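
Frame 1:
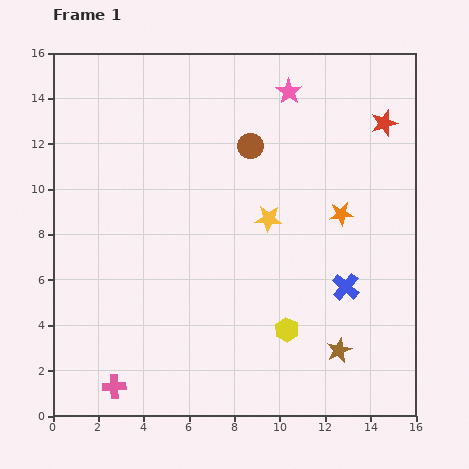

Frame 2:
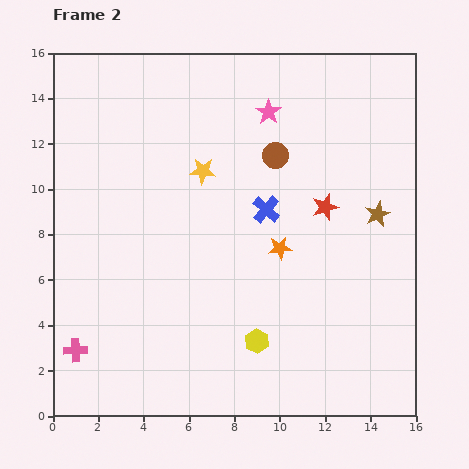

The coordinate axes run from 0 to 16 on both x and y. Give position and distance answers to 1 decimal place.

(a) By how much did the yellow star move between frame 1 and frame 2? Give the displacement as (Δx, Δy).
(-2.9, 2.1)

The yellow star was at (9.5, 8.7) in frame 1 and (6.6, 10.8) in frame 2.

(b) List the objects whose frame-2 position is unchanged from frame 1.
none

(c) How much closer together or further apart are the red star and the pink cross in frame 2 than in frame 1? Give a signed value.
-3.9

Distance in frame 1: 16.6. Distance in frame 2: 12.7.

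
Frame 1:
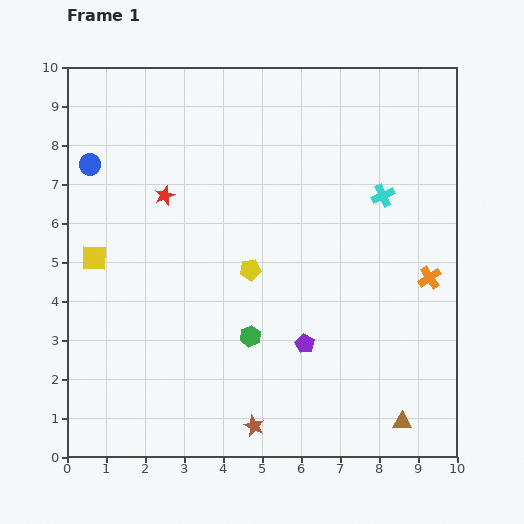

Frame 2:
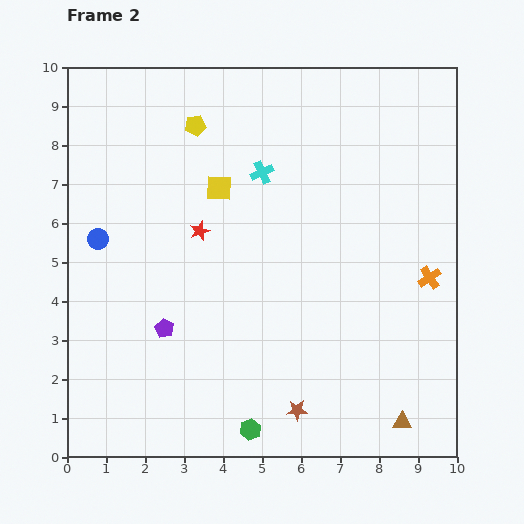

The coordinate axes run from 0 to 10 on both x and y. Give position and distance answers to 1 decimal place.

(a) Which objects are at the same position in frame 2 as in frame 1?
the orange cross, the brown triangle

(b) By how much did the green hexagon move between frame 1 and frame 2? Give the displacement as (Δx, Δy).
(0.0, -2.4)

The green hexagon was at (4.7, 3.1) in frame 1 and (4.7, 0.7) in frame 2.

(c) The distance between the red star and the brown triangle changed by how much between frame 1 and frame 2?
-1.3

Distance in frame 1: 8.4. Distance in frame 2: 7.1.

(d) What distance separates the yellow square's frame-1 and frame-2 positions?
3.7

The yellow square moved from (0.7, 5.1) to (3.9, 6.9), a distance of √(3.2² + 1.8²) ≈ 3.7.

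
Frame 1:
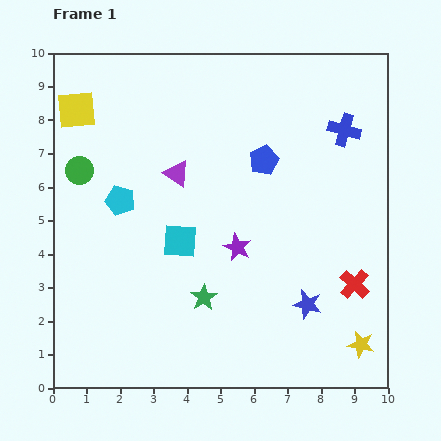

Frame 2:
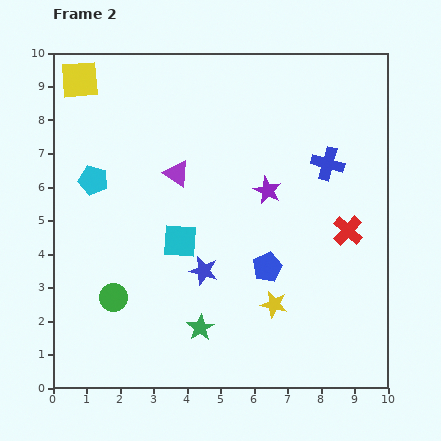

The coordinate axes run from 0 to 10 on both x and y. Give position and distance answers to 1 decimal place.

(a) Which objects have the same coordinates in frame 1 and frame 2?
the purple triangle, the cyan square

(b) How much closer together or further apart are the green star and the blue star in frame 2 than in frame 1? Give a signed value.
-1.4

Distance in frame 1: 3.1. Distance in frame 2: 1.7.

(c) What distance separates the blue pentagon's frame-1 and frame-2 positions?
3.2

The blue pentagon moved from (6.3, 6.8) to (6.4, 3.6), a distance of √(0.1² + 3.2²) ≈ 3.2.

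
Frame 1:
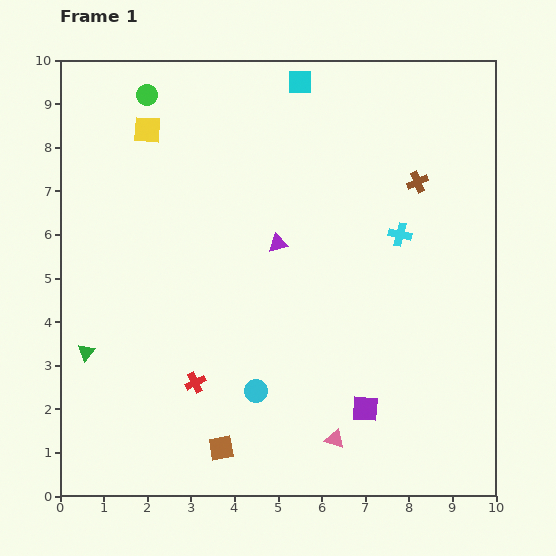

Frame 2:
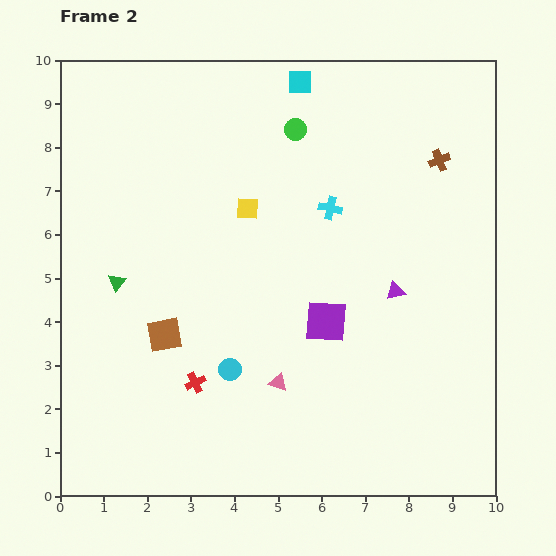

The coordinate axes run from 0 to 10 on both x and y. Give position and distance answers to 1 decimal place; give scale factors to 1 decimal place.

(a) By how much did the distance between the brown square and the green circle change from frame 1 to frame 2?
-2.7

Distance in frame 1: 8.3. Distance in frame 2: 5.6.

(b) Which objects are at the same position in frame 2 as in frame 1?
the red cross, the cyan square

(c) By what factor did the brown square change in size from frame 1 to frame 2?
1.4×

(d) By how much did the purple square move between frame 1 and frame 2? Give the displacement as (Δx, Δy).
(-0.9, 2.0)

The purple square was at (7.0, 2.0) in frame 1 and (6.1, 4.0) in frame 2.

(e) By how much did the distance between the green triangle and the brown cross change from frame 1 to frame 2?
-0.6

Distance in frame 1: 8.5. Distance in frame 2: 7.9.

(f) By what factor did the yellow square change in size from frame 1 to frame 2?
0.8×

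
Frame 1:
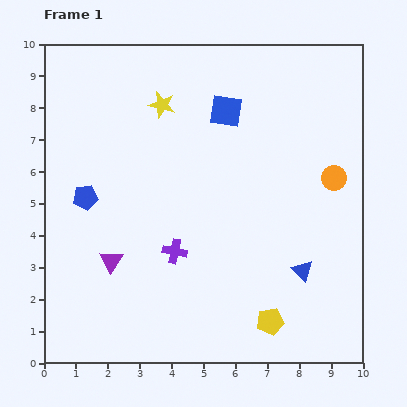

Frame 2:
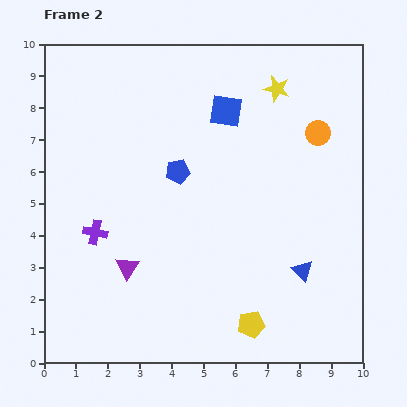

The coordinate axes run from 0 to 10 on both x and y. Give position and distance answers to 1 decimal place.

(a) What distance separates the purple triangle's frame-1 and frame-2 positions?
0.5

The purple triangle moved from (2.1, 3.2) to (2.6, 3.0), a distance of √(0.5² + 0.2²) ≈ 0.5.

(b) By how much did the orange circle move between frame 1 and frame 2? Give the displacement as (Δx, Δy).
(-0.5, 1.4)

The orange circle was at (9.1, 5.8) in frame 1 and (8.6, 7.2) in frame 2.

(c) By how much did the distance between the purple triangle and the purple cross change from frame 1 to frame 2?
-0.5

Distance in frame 1: 2.0. Distance in frame 2: 1.5.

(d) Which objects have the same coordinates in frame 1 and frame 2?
the blue square, the blue triangle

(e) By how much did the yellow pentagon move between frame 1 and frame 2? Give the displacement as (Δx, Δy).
(-0.6, -0.1)

The yellow pentagon was at (7.1, 1.3) in frame 1 and (6.5, 1.2) in frame 2.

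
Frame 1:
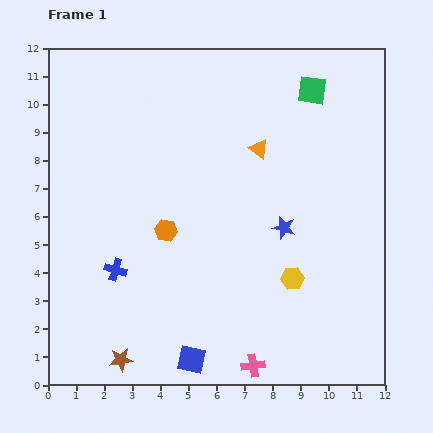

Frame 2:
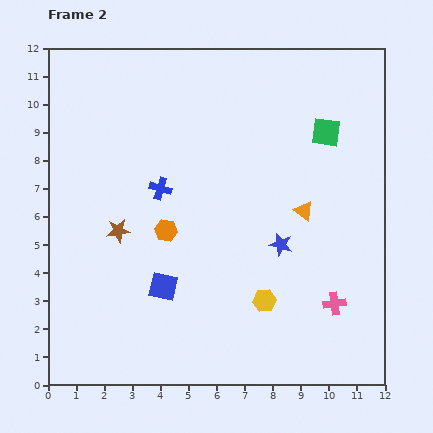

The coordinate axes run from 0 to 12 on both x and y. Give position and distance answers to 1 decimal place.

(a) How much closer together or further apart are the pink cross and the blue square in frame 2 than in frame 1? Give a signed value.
+3.9

Distance in frame 1: 2.2. Distance in frame 2: 6.1.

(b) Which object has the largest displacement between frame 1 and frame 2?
the brown star

(moved 4.6; next 3.6)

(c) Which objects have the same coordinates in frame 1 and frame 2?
the orange hexagon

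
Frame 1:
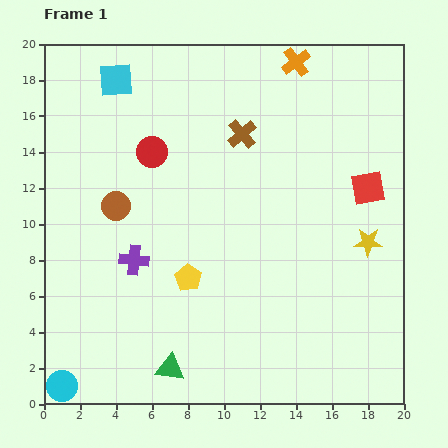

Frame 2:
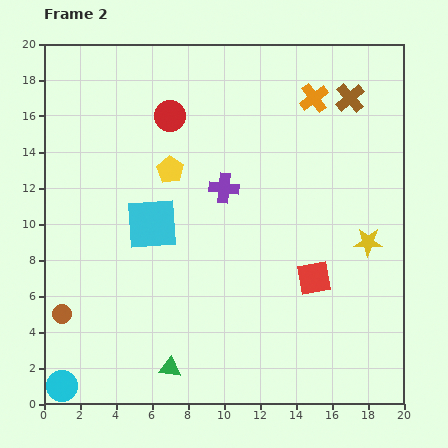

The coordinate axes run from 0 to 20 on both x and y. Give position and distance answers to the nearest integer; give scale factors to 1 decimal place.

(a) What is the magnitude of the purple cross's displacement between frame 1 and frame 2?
6

The purple cross moved from (5, 8) to (10, 12), a distance of √(5² + 4²) ≈ 6.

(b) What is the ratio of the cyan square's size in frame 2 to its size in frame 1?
1.5×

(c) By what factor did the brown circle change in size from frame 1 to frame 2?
0.6×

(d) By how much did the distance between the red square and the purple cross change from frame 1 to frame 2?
-7

Distance in frame 1: 14. Distance in frame 2: 7.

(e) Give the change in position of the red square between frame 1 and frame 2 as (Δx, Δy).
(-3, -5)

The red square was at (18, 12) in frame 1 and (15, 7) in frame 2.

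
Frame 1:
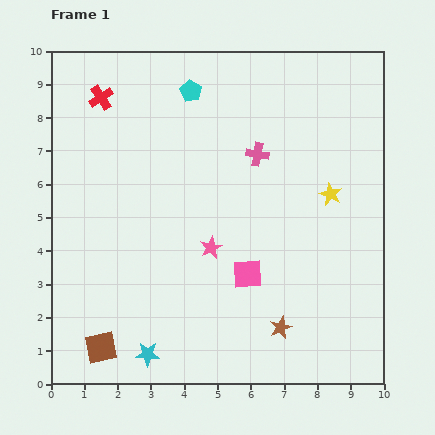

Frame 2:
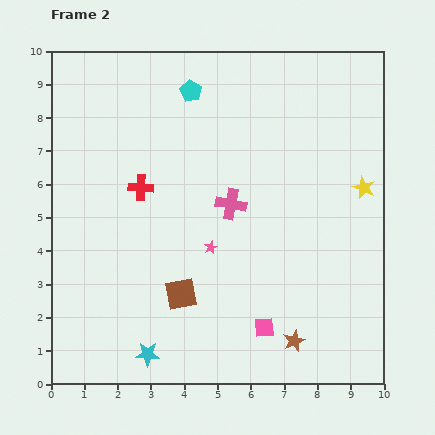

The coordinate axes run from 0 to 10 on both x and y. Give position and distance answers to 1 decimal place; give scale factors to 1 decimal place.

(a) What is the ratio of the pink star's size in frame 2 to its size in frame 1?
0.6×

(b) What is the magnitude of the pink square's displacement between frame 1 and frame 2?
1.7

The pink square moved from (5.9, 3.3) to (6.4, 1.7), a distance of √(0.5² + 1.6²) ≈ 1.7.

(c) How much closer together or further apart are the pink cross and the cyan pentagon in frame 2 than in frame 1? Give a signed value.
+0.8

Distance in frame 1: 2.8. Distance in frame 2: 3.6.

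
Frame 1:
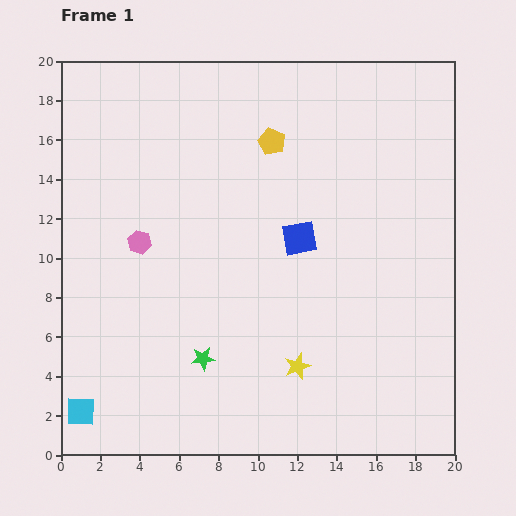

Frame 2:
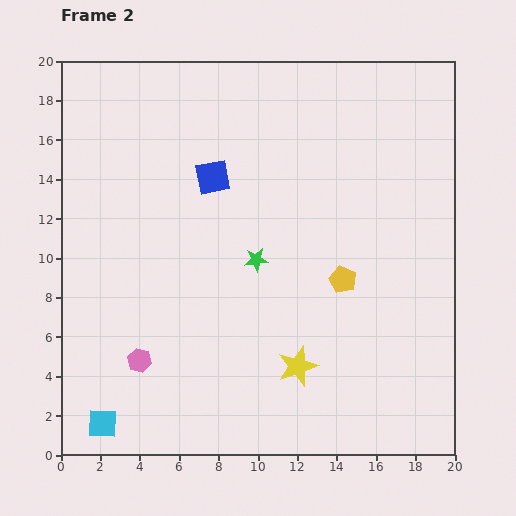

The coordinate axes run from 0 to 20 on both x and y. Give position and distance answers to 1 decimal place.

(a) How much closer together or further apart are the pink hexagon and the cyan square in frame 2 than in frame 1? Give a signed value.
-5.4

Distance in frame 1: 9.1. Distance in frame 2: 3.7.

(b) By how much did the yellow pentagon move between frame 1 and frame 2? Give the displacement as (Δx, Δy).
(3.6, -7.0)

The yellow pentagon was at (10.7, 15.9) in frame 1 and (14.3, 8.9) in frame 2.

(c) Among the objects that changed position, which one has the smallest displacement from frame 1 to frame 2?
the cyan square

(moved 1.3)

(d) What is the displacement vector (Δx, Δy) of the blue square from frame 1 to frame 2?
(-4.4, 3.1)

The blue square was at (12.1, 11.0) in frame 1 and (7.7, 14.1) in frame 2.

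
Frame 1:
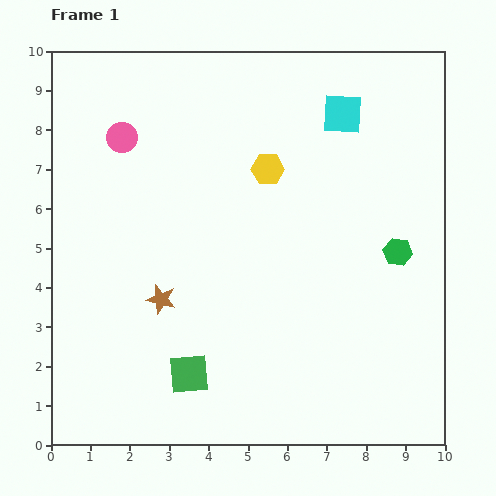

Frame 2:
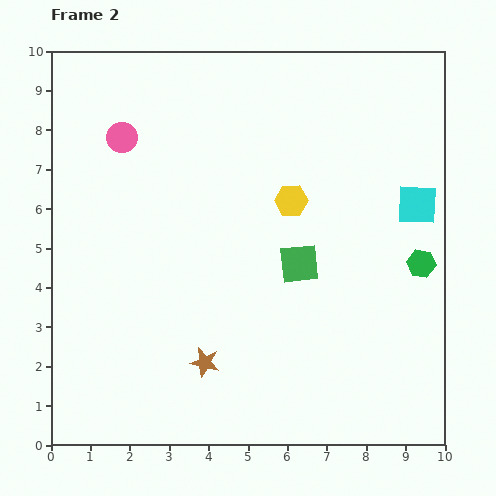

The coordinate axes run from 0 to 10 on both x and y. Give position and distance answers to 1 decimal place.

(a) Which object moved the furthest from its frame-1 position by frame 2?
the green square

(moved 4.0; next 3.0)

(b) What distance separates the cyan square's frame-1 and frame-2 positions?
3.0

The cyan square moved from (7.4, 8.4) to (9.3, 6.1), a distance of √(1.9² + 2.3²) ≈ 3.0.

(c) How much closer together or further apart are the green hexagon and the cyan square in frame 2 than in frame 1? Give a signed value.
-2.3

Distance in frame 1: 3.8. Distance in frame 2: 1.5.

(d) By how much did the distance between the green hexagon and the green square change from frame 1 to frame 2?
-3.0

Distance in frame 1: 6.1. Distance in frame 2: 3.1.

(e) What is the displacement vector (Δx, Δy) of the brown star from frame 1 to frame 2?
(1.1, -1.6)

The brown star was at (2.8, 3.7) in frame 1 and (3.9, 2.1) in frame 2.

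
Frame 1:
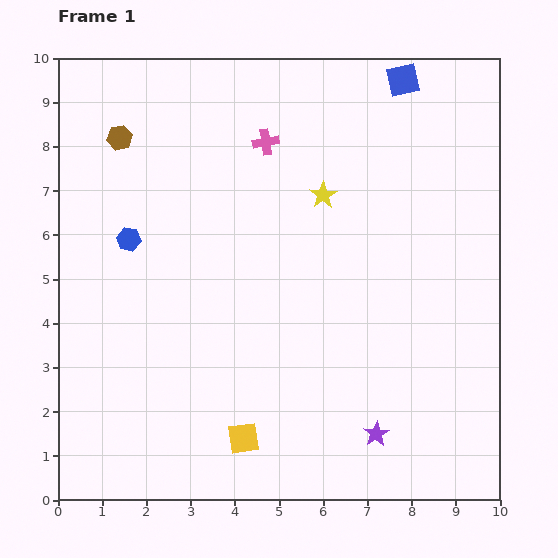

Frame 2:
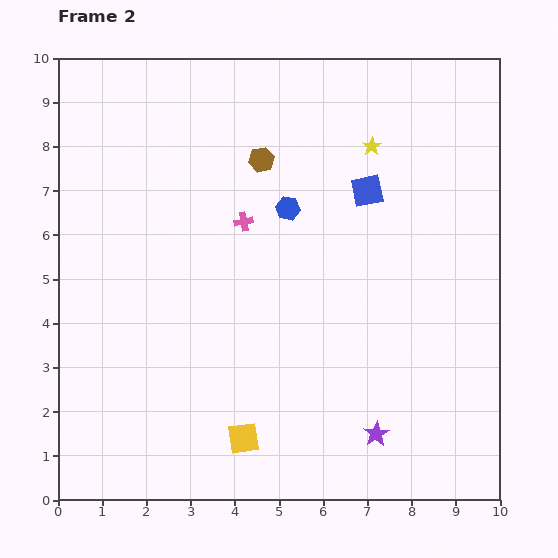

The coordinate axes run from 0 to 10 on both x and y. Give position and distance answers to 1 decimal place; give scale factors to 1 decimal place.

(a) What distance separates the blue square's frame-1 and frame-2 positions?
2.6

The blue square moved from (7.8, 9.5) to (7.0, 7.0), a distance of √(0.8² + 2.5²) ≈ 2.6.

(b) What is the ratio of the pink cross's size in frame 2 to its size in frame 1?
0.7×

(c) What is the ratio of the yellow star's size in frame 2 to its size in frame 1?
0.7×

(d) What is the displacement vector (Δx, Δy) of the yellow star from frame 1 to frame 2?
(1.1, 1.1)

The yellow star was at (6.0, 6.9) in frame 1 and (7.1, 8.0) in frame 2.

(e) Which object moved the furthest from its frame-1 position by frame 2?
the blue hexagon

(moved 3.7; next 3.2)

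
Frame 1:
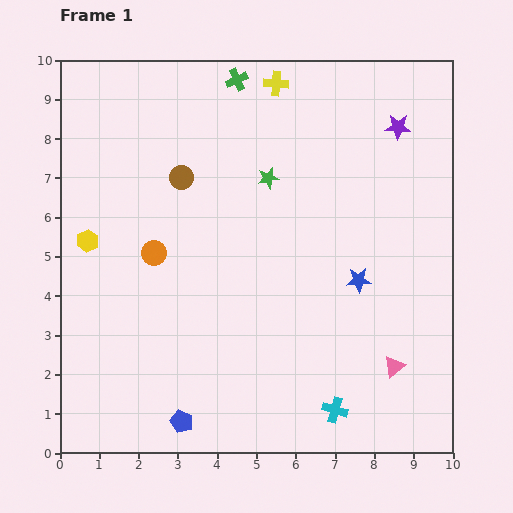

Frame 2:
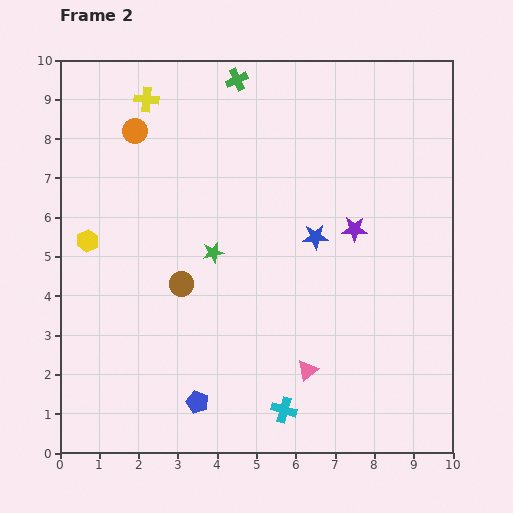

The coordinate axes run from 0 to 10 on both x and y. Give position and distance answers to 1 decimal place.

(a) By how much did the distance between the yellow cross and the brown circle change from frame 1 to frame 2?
+1.4

Distance in frame 1: 3.4. Distance in frame 2: 4.8.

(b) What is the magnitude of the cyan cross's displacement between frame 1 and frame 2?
1.3

The cyan cross moved from (7.0, 1.1) to (5.7, 1.1), a distance of √(1.3² + 0.0²) ≈ 1.3.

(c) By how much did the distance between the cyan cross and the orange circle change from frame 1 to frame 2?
+2.0

Distance in frame 1: 6.1. Distance in frame 2: 8.1.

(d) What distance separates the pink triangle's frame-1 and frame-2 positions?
2.2

The pink triangle moved from (8.5, 2.2) to (6.3, 2.1), a distance of √(2.2² + 0.1²) ≈ 2.2.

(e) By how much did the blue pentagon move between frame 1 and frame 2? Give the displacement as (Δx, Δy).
(0.4, 0.5)

The blue pentagon was at (3.1, 0.8) in frame 1 and (3.5, 1.3) in frame 2.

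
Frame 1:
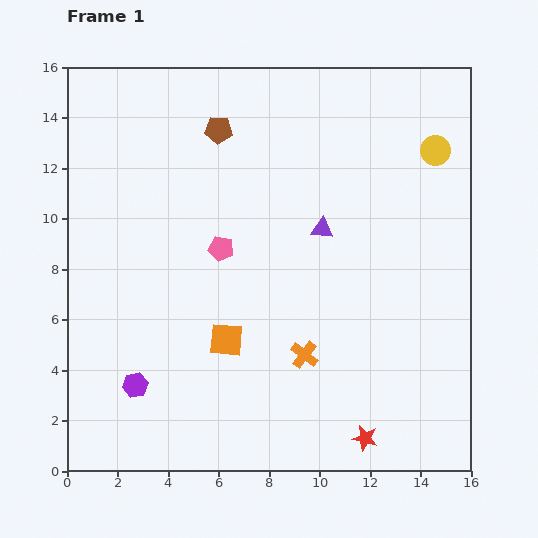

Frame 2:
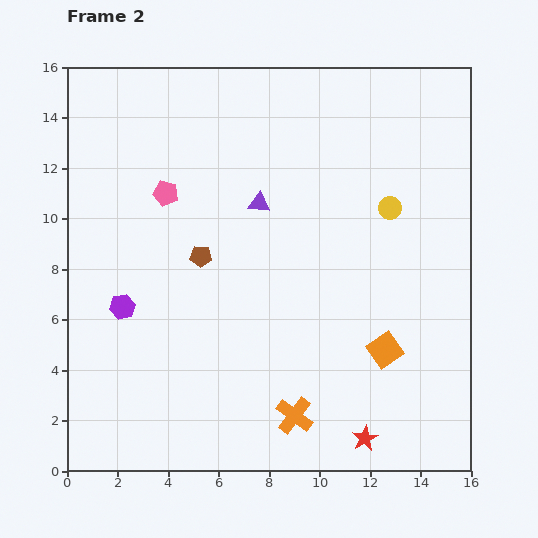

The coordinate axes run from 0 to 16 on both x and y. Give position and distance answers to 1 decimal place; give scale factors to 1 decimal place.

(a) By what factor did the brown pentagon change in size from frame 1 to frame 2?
0.8×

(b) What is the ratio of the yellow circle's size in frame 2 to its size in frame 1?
0.8×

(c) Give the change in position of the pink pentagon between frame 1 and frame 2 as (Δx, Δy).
(-2.2, 2.2)

The pink pentagon was at (6.1, 8.8) in frame 1 and (3.9, 11.0) in frame 2.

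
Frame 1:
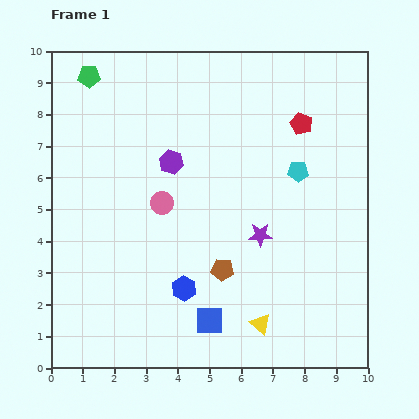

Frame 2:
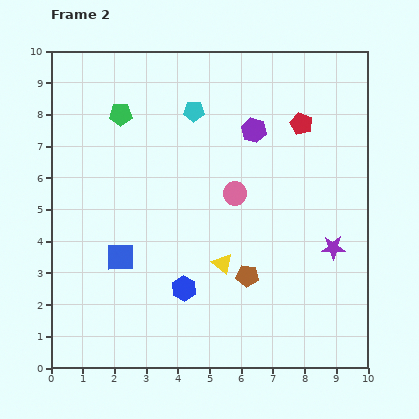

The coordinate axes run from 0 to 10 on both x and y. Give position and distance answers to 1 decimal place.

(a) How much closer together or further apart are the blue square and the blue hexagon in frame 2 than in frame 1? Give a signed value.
+0.9

Distance in frame 1: 1.3. Distance in frame 2: 2.2.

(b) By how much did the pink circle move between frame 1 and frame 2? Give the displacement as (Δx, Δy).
(2.3, 0.3)

The pink circle was at (3.5, 5.2) in frame 1 and (5.8, 5.5) in frame 2.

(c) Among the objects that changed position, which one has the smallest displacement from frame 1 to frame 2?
the brown pentagon

(moved 0.8)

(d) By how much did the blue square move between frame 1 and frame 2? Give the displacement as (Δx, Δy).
(-2.8, 2.0)

The blue square was at (5.0, 1.5) in frame 1 and (2.2, 3.5) in frame 2.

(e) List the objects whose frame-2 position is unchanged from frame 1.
the red pentagon, the blue hexagon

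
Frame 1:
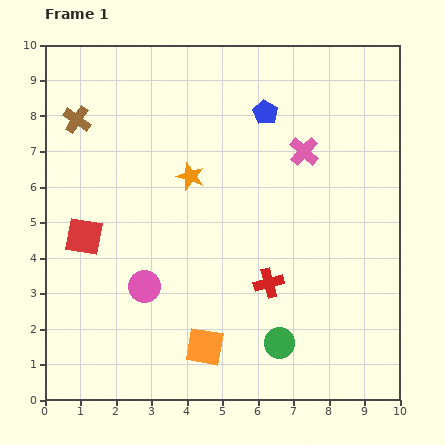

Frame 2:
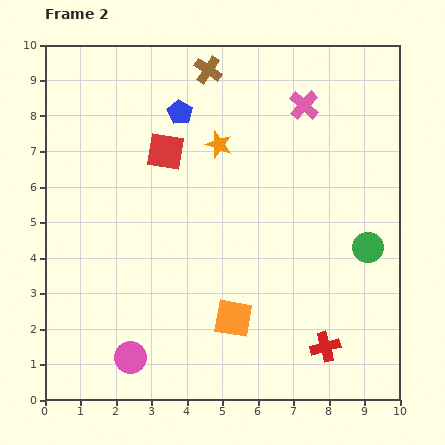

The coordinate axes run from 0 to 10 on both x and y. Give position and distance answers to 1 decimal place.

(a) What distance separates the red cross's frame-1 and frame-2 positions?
2.4

The red cross moved from (6.3, 3.3) to (7.9, 1.5), a distance of √(1.6² + 1.8²) ≈ 2.4.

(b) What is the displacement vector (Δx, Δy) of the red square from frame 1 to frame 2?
(2.3, 2.4)

The red square was at (1.1, 4.6) in frame 1 and (3.4, 7.0) in frame 2.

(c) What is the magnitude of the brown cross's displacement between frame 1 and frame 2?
4.0

The brown cross moved from (0.9, 7.9) to (4.6, 9.3), a distance of √(3.7² + 1.4²) ≈ 4.0.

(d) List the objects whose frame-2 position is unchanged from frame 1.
none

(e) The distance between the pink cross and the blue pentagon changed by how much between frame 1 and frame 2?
+1.9

Distance in frame 1: 1.6. Distance in frame 2: 3.5.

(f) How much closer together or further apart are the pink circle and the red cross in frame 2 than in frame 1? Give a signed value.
+2.0

Distance in frame 1: 3.5. Distance in frame 2: 5.5.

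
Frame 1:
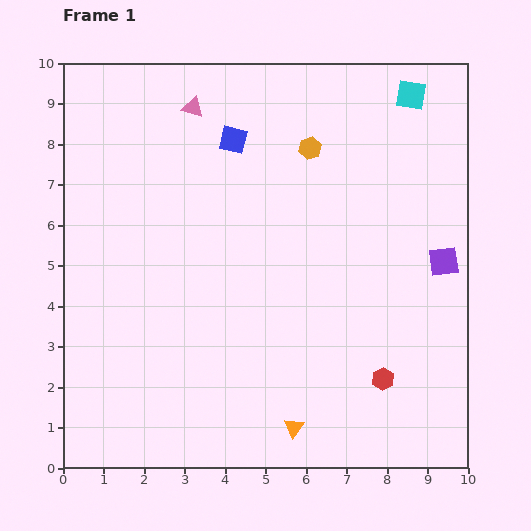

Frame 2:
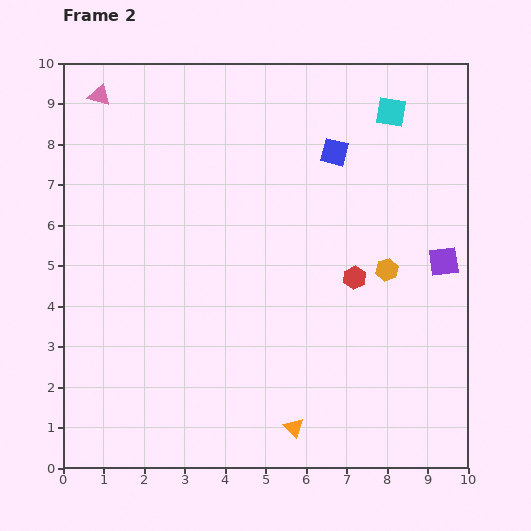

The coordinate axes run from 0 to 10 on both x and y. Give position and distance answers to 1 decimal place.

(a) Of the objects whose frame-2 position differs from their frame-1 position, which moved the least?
the cyan square

(moved 0.6)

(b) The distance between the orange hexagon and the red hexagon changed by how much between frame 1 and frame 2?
-5.2

Distance in frame 1: 6.0. Distance in frame 2: 0.8.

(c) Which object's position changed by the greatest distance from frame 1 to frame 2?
the orange hexagon

(moved 3.6; next 2.6)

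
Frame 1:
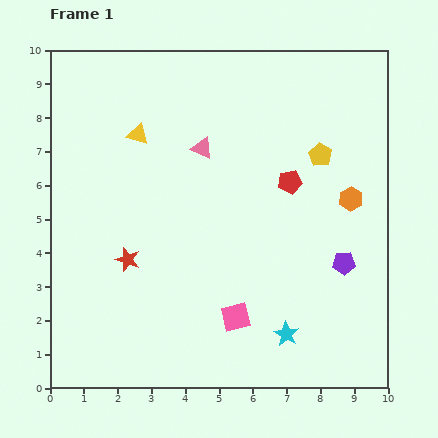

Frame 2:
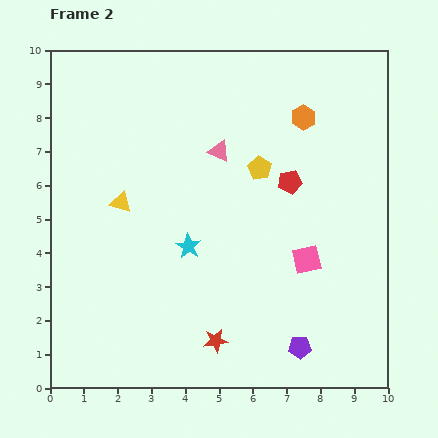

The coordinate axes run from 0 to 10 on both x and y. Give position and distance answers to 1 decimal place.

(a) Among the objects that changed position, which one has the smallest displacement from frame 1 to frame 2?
the pink triangle

(moved 0.5)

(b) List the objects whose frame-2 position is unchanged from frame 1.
the red pentagon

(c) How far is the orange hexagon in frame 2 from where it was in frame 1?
2.8

The orange hexagon moved from (8.9, 5.6) to (7.5, 8.0), a distance of √(1.4² + 2.4²) ≈ 2.8.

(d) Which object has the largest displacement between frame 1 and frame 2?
the cyan star

(moved 3.9; next 3.5)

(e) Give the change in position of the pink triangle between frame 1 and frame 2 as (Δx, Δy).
(0.5, -0.1)

The pink triangle was at (4.5, 7.1) in frame 1 and (5.0, 7.0) in frame 2.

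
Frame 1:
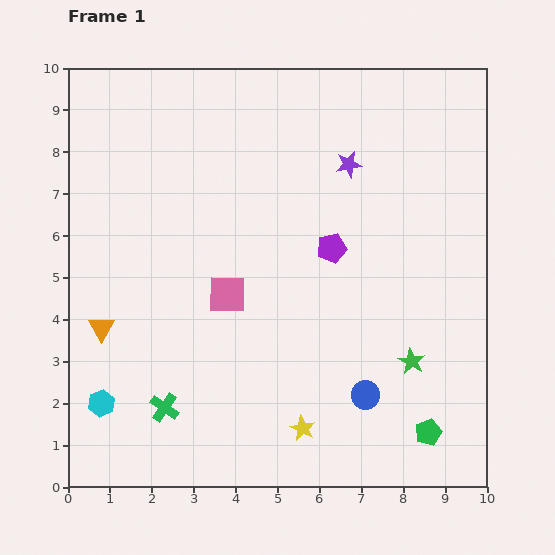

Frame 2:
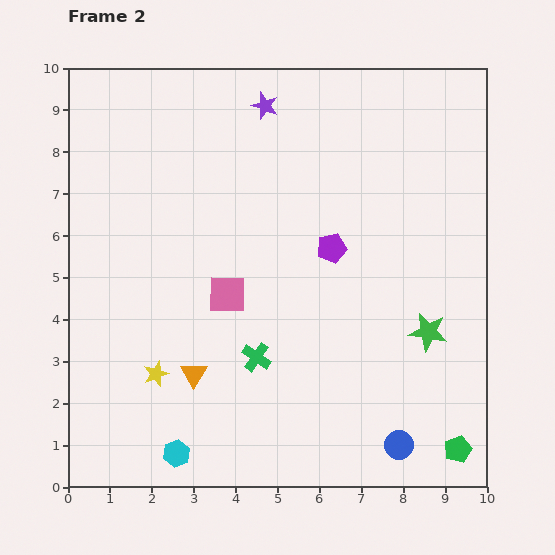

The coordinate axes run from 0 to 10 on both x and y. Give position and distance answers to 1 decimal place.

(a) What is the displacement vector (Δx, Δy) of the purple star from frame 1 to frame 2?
(-2.0, 1.4)

The purple star was at (6.7, 7.7) in frame 1 and (4.7, 9.1) in frame 2.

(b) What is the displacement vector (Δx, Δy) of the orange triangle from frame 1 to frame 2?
(2.2, -1.1)

The orange triangle was at (0.8, 3.8) in frame 1 and (3.0, 2.7) in frame 2.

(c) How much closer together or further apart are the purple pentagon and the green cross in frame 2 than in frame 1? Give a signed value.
-2.3

Distance in frame 1: 5.5. Distance in frame 2: 3.2.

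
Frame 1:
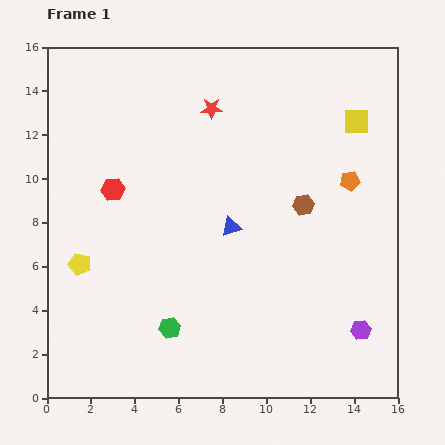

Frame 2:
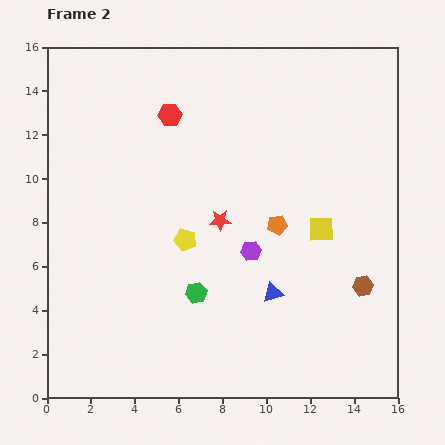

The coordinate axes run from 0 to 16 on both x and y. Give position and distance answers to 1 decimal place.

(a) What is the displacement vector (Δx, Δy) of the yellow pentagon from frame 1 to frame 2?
(4.8, 1.1)

The yellow pentagon was at (1.5, 6.1) in frame 1 and (6.3, 7.2) in frame 2.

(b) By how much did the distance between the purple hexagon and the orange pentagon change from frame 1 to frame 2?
-5.1

Distance in frame 1: 6.8. Distance in frame 2: 1.7.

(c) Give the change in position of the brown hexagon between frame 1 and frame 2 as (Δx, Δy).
(2.7, -3.7)

The brown hexagon was at (11.7, 8.8) in frame 1 and (14.4, 5.1) in frame 2.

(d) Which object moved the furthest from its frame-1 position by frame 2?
the purple hexagon

(moved 6.2; next 5.2)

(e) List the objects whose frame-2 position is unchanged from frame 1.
none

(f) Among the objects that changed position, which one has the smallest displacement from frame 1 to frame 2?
the green hexagon

(moved 2.0)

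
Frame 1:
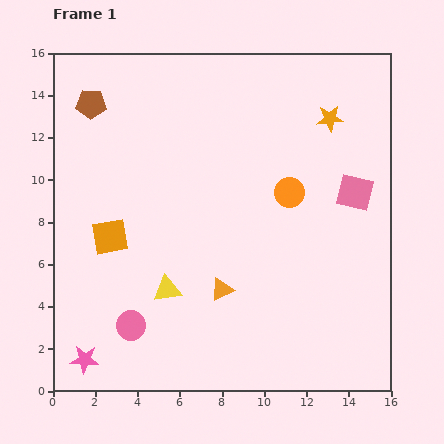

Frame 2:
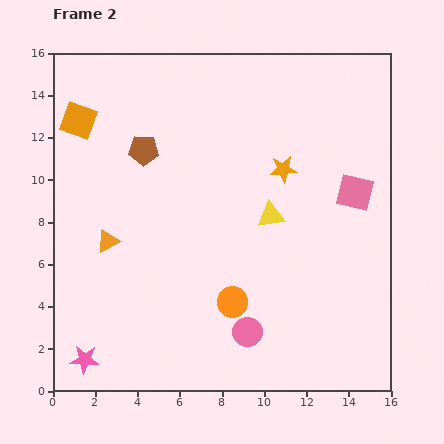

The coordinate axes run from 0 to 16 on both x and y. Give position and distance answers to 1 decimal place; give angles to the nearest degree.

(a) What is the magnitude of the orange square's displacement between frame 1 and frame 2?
5.7

The orange square moved from (2.7, 7.3) to (1.2, 12.8), a distance of √(1.5² + 5.5²) ≈ 5.7.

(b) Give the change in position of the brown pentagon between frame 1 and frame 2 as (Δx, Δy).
(2.5, -2.2)

The brown pentagon was at (1.8, 13.6) in frame 1 and (4.3, 11.4) in frame 2.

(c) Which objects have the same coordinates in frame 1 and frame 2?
the pink star, the pink square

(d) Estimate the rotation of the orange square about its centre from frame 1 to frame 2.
29° clockwise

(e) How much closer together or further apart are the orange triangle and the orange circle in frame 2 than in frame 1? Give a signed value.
+1.0

Distance in frame 1: 5.6. Distance in frame 2: 6.6.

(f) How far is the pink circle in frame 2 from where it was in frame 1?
5.5

The pink circle moved from (3.7, 3.1) to (9.2, 2.8), a distance of √(5.5² + 0.3²) ≈ 5.5.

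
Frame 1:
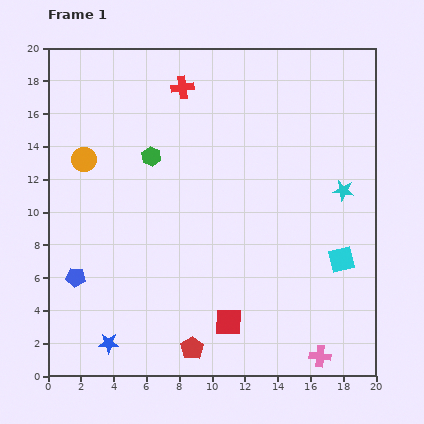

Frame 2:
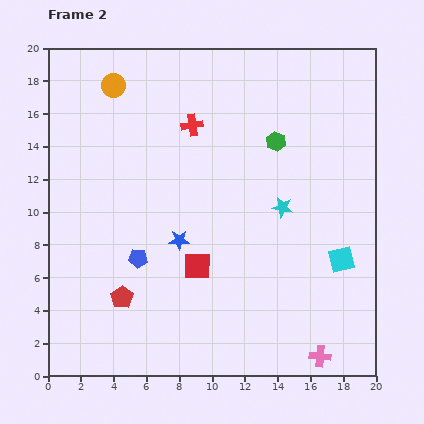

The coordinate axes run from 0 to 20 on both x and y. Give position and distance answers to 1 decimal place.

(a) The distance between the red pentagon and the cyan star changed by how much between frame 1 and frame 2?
-2.1

Distance in frame 1: 13.3. Distance in frame 2: 11.2.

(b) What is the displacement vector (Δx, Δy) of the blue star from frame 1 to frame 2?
(4.3, 6.3)

The blue star was at (3.7, 2.0) in frame 1 and (8.0, 8.3) in frame 2.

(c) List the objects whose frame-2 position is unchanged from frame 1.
the pink cross, the cyan square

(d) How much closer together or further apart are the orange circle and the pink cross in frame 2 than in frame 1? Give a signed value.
+2.1

Distance in frame 1: 18.7. Distance in frame 2: 20.8.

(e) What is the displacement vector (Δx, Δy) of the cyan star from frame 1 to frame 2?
(-3.7, -1.0)

The cyan star was at (18.0, 11.3) in frame 1 and (14.3, 10.3) in frame 2.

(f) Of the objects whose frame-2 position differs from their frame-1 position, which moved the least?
the red cross

(moved 2.4)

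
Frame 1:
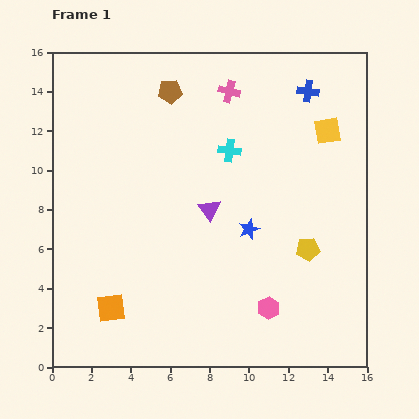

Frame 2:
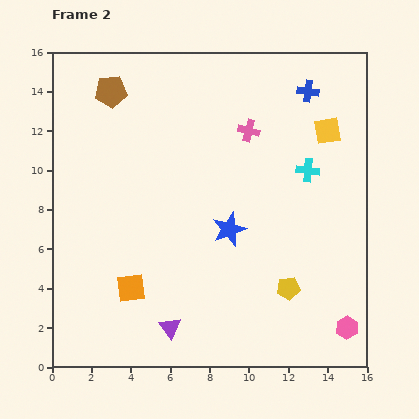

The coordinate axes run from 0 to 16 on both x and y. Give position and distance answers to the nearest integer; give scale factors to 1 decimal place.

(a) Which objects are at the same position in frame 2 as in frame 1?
the yellow square, the blue cross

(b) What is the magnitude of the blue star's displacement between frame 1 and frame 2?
1

The blue star moved from (10, 7) to (9, 7), a distance of √(1² + 0²) ≈ 1.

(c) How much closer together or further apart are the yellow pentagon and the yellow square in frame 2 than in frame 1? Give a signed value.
+2

Distance in frame 1: 6. Distance in frame 2: 8.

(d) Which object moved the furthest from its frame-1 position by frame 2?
the purple triangle

(moved 6; next 4)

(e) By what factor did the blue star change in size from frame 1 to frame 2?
1.6×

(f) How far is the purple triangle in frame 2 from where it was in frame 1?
6

The purple triangle moved from (8, 8) to (6, 2), a distance of √(2² + 6²) ≈ 6.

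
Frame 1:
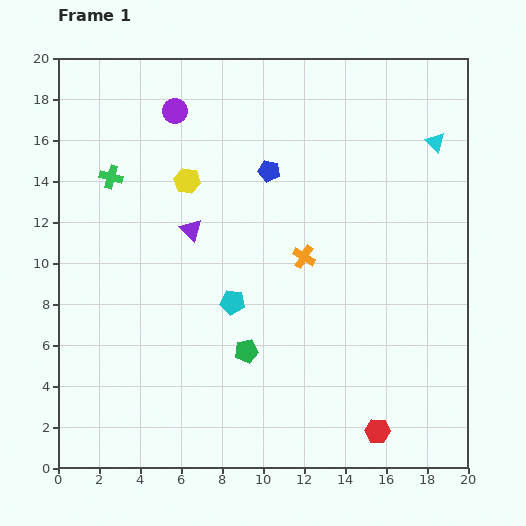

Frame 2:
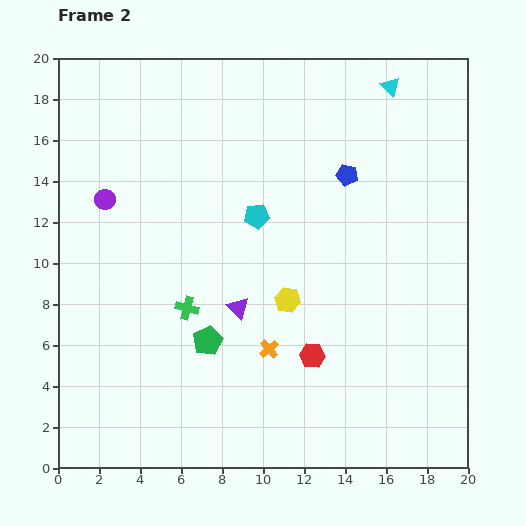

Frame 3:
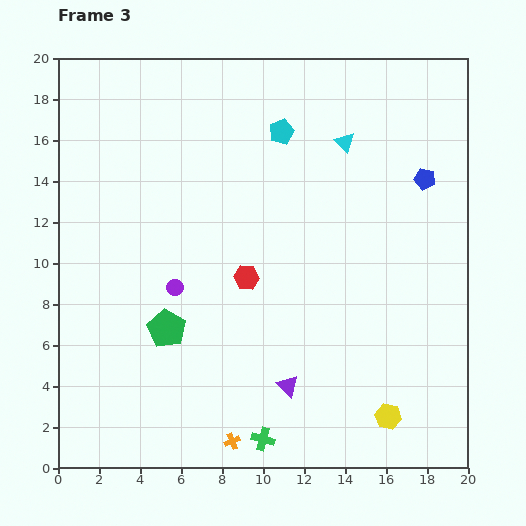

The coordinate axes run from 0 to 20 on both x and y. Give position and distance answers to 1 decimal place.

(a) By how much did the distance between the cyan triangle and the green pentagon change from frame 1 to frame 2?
+1.6

Distance in frame 1: 13.7. Distance in frame 2: 15.3.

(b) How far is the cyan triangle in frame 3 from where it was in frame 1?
4.4

The cyan triangle moved from (18.4, 15.9) to (14.0, 15.9), a distance of √(4.4² + 0.0²) ≈ 4.4.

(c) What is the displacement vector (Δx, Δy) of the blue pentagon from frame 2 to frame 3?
(3.8, -0.2)

The blue pentagon was at (14.1, 14.3) in frame 2 and (17.9, 14.1) in frame 3.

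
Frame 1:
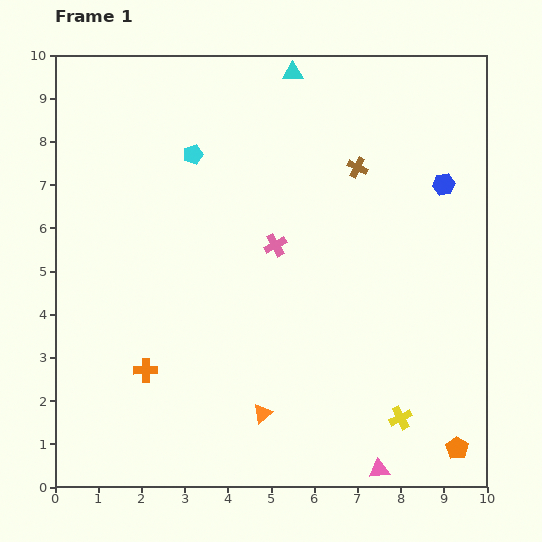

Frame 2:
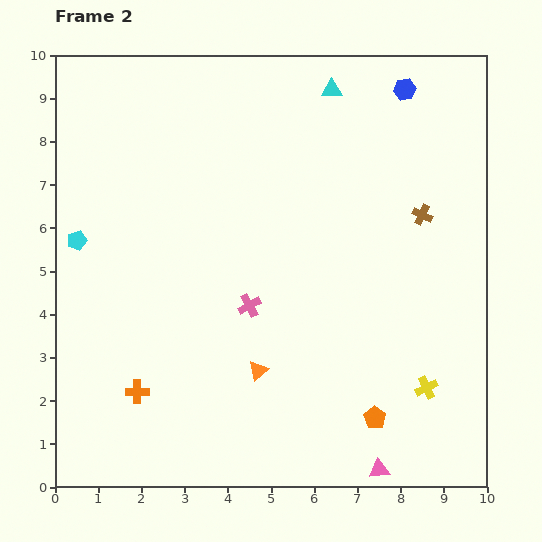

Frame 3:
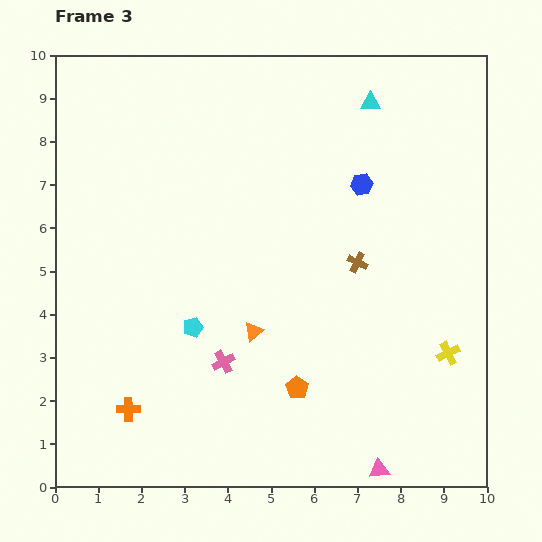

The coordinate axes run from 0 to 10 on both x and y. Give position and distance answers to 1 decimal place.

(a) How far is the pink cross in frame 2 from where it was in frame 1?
1.5

The pink cross moved from (5.1, 5.6) to (4.5, 4.2), a distance of √(0.6² + 1.4²) ≈ 1.5.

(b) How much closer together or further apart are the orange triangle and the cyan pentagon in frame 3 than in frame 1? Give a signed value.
-4.8

Distance in frame 1: 6.2. Distance in frame 3: 1.4.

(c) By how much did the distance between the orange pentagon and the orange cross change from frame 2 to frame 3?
-1.6

Distance in frame 2: 5.5. Distance in frame 3: 3.9.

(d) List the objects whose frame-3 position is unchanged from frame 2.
the pink triangle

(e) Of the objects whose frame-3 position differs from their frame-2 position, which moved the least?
the orange cross

(moved 0.4)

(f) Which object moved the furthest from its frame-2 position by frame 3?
the cyan pentagon

(moved 3.4; next 2.4)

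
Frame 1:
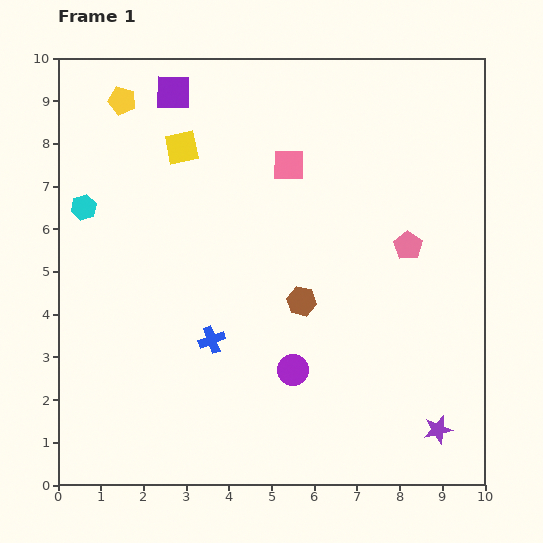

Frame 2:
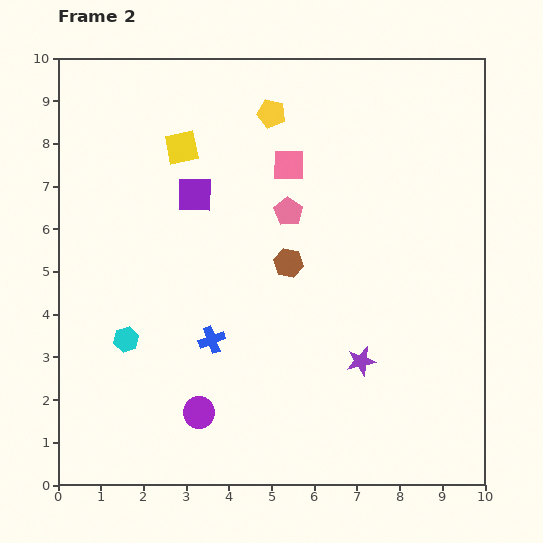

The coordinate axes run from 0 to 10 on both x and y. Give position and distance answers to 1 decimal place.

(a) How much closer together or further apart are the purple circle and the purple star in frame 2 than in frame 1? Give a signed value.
+0.3

Distance in frame 1: 3.7. Distance in frame 2: 4.0.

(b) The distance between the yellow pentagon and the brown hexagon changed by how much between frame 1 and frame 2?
-2.8

Distance in frame 1: 6.3. Distance in frame 2: 3.5.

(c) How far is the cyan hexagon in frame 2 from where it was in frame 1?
3.3

The cyan hexagon moved from (0.6, 6.5) to (1.6, 3.4), a distance of √(1.0² + 3.1²) ≈ 3.3.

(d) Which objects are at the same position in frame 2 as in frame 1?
the pink square, the yellow square, the blue cross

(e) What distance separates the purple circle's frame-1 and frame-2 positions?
2.4

The purple circle moved from (5.5, 2.7) to (3.3, 1.7), a distance of √(2.2² + 1.0²) ≈ 2.4.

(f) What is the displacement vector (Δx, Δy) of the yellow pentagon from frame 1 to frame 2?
(3.5, -0.3)

The yellow pentagon was at (1.5, 9.0) in frame 1 and (5.0, 8.7) in frame 2.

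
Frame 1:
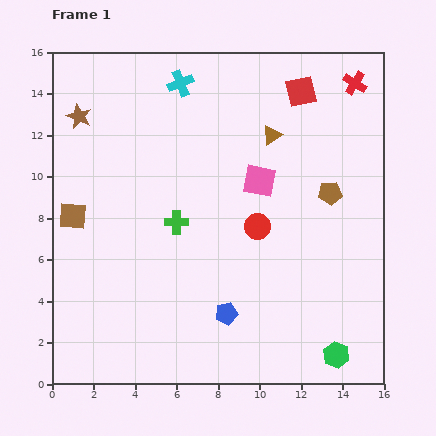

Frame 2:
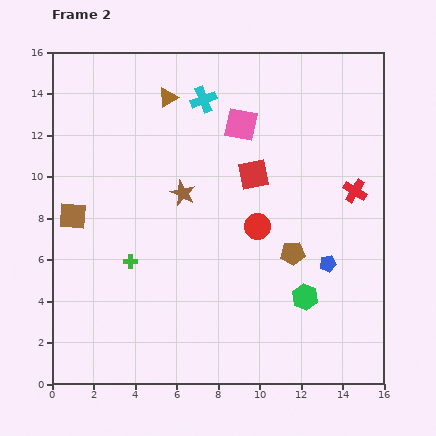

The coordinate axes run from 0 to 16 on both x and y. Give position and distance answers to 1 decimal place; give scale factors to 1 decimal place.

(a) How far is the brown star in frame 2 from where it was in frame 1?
6.2

The brown star moved from (1.3, 12.9) to (6.3, 9.2), a distance of √(5.0² + 3.7²) ≈ 6.2.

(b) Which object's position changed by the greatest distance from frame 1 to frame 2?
the brown star

(moved 6.2; next 5.5)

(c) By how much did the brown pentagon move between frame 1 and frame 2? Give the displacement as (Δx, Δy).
(-1.8, -2.9)

The brown pentagon was at (13.4, 9.2) in frame 1 and (11.6, 6.3) in frame 2.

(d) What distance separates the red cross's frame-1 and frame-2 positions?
5.2

The red cross moved from (14.6, 14.5) to (14.6, 9.3), a distance of √(0.0² + 5.2²) ≈ 5.2.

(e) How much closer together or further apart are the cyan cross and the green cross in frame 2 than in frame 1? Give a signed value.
+1.8

Distance in frame 1: 6.7. Distance in frame 2: 8.5.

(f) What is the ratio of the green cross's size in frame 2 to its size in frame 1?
0.6×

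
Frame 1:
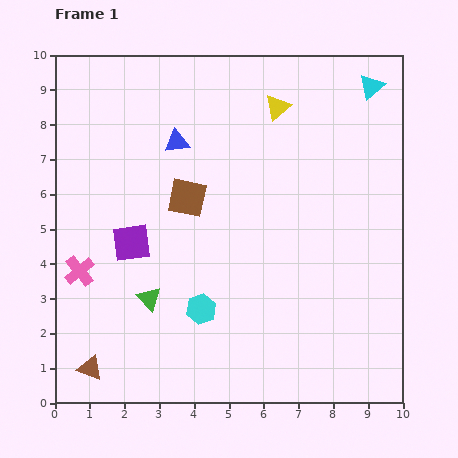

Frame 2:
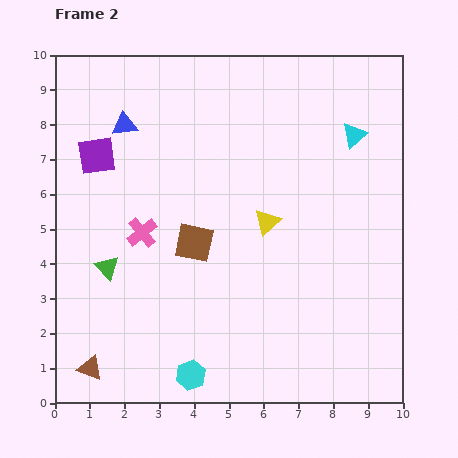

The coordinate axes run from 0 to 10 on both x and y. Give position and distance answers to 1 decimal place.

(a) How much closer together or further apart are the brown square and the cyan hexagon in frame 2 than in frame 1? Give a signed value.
+0.6

Distance in frame 1: 3.2. Distance in frame 2: 3.8.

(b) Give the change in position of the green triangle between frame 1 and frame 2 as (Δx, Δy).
(-1.2, 0.9)

The green triangle was at (2.7, 3.0) in frame 1 and (1.5, 3.9) in frame 2.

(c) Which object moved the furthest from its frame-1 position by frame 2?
the yellow triangle

(moved 3.3; next 2.7)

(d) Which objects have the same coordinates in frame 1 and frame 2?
the brown triangle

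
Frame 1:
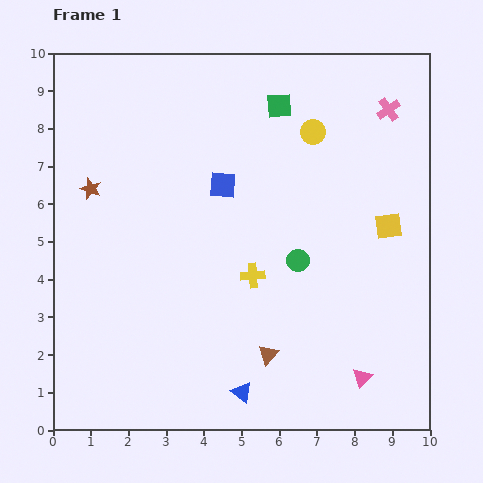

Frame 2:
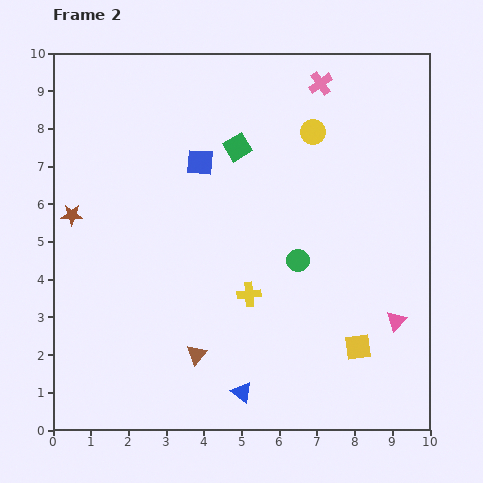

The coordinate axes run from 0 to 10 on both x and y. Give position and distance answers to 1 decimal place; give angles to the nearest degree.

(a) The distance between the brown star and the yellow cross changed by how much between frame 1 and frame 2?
+0.2

Distance in frame 1: 4.9. Distance in frame 2: 5.1.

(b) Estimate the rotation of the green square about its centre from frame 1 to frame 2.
27° counter-clockwise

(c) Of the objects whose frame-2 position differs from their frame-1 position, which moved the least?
the yellow cross

(moved 0.5)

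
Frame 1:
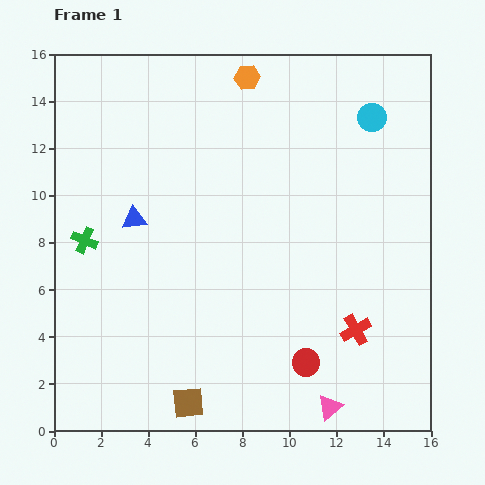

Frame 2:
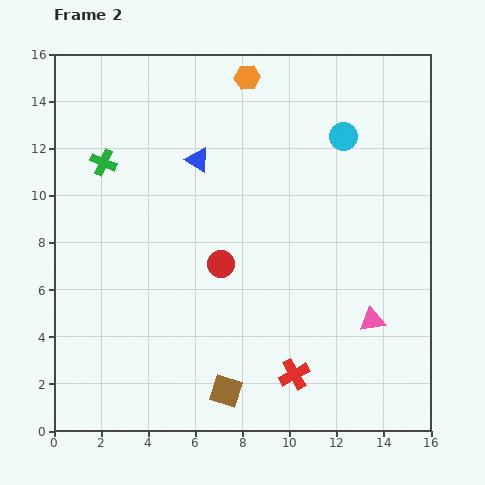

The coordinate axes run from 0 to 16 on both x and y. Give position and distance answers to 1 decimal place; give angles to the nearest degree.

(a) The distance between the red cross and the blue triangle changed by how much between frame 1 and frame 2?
-0.5

Distance in frame 1: 10.5. Distance in frame 2: 10.0.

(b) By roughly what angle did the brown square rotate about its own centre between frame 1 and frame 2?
22° clockwise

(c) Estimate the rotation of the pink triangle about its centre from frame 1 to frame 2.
30° clockwise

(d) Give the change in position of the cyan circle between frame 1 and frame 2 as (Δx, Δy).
(-1.2, -0.8)

The cyan circle was at (13.5, 13.3) in frame 1 and (12.3, 12.5) in frame 2.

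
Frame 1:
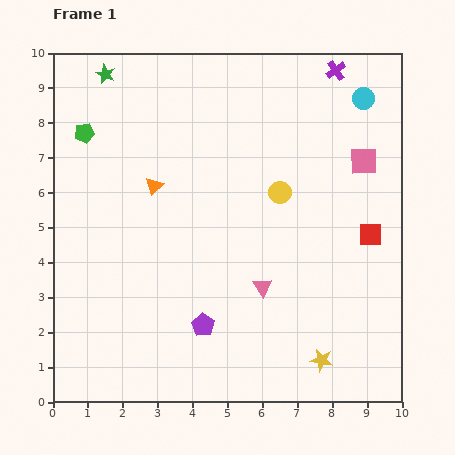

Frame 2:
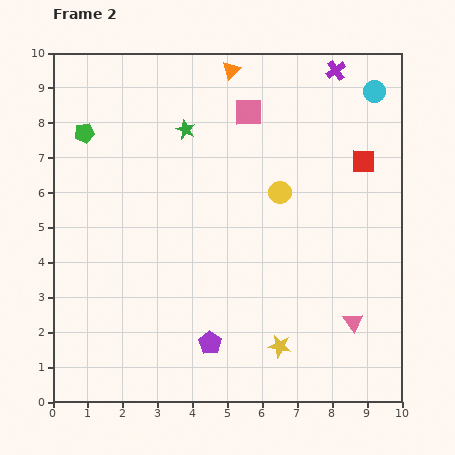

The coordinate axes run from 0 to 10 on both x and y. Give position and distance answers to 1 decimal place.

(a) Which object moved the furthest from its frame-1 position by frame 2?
the orange triangle

(moved 4.0; next 3.6)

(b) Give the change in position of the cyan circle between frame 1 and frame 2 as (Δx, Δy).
(0.3, 0.2)

The cyan circle was at (8.9, 8.7) in frame 1 and (9.2, 8.9) in frame 2.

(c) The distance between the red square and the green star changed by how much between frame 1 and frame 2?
-3.7

Distance in frame 1: 8.9. Distance in frame 2: 5.2.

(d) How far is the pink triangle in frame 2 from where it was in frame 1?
2.8

The pink triangle moved from (6.0, 3.3) to (8.6, 2.3), a distance of √(2.6² + 1.0²) ≈ 2.8.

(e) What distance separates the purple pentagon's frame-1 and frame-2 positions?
0.5

The purple pentagon moved from (4.3, 2.2) to (4.5, 1.7), a distance of √(0.2² + 0.5²) ≈ 0.5.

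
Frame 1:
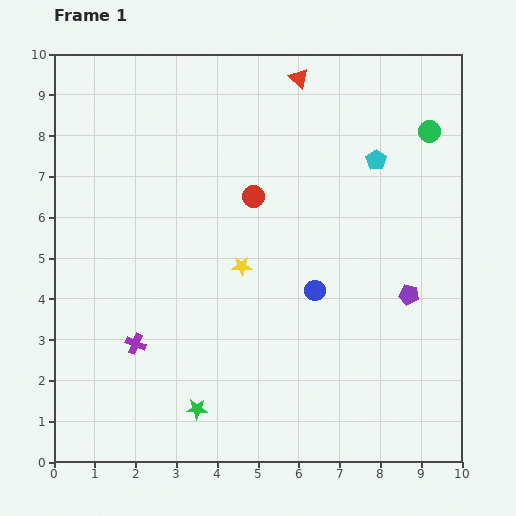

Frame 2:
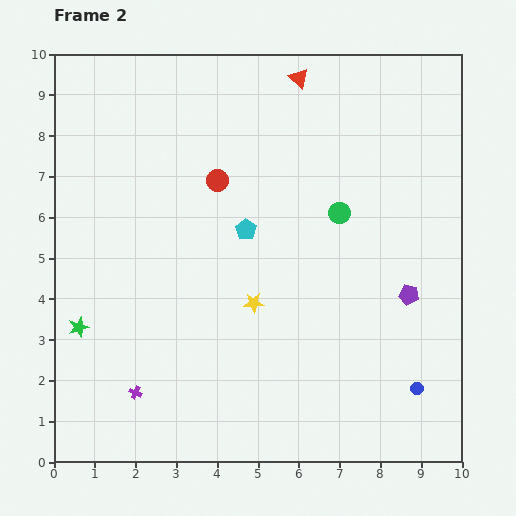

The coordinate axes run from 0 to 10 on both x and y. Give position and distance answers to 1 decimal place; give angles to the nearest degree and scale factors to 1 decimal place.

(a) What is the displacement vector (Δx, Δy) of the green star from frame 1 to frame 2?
(-2.9, 2.0)

The green star was at (3.5, 1.3) in frame 1 and (0.6, 3.3) in frame 2.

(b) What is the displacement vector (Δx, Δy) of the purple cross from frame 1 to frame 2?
(0.0, -1.2)

The purple cross was at (2.0, 2.9) in frame 1 and (2.0, 1.7) in frame 2.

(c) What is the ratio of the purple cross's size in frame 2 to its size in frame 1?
0.6×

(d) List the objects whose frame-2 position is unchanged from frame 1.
the purple pentagon, the red triangle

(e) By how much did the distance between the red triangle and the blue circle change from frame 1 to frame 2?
+2.9

Distance in frame 1: 5.2. Distance in frame 2: 8.1.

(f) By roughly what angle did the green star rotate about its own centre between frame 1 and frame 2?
21° counter-clockwise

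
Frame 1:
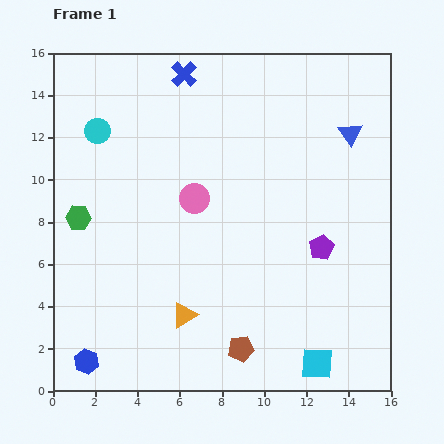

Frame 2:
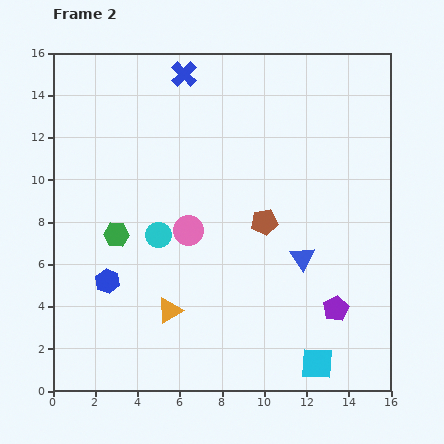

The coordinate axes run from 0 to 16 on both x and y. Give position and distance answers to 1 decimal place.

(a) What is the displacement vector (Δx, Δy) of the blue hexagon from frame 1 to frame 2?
(1.0, 3.8)

The blue hexagon was at (1.6, 1.4) in frame 1 and (2.6, 5.2) in frame 2.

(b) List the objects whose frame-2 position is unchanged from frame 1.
the cyan square, the blue cross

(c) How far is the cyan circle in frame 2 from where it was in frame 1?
5.7

The cyan circle moved from (2.1, 12.3) to (5.0, 7.4), a distance of √(2.9² + 4.9²) ≈ 5.7.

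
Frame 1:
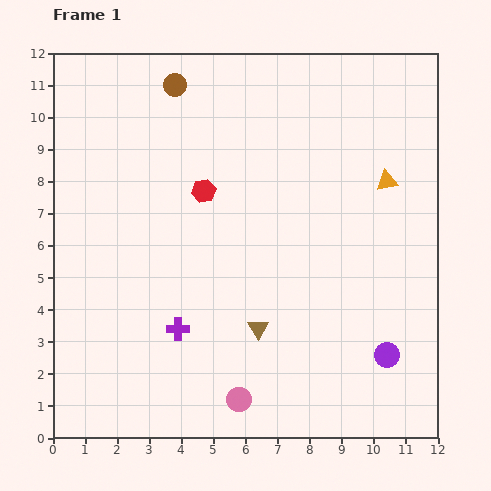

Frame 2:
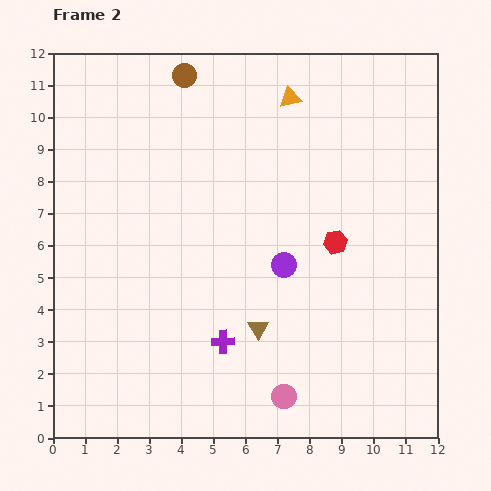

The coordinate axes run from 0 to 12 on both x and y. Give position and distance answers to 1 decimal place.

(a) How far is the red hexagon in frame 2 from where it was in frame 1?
4.4

The red hexagon moved from (4.7, 7.7) to (8.8, 6.1), a distance of √(4.1² + 1.6²) ≈ 4.4.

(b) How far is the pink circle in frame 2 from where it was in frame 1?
1.4

The pink circle moved from (5.8, 1.2) to (7.2, 1.3), a distance of √(1.4² + 0.1²) ≈ 1.4.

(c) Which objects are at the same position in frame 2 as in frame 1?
the brown triangle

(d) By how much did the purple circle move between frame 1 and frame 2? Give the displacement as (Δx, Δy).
(-3.2, 2.8)

The purple circle was at (10.4, 2.6) in frame 1 and (7.2, 5.4) in frame 2.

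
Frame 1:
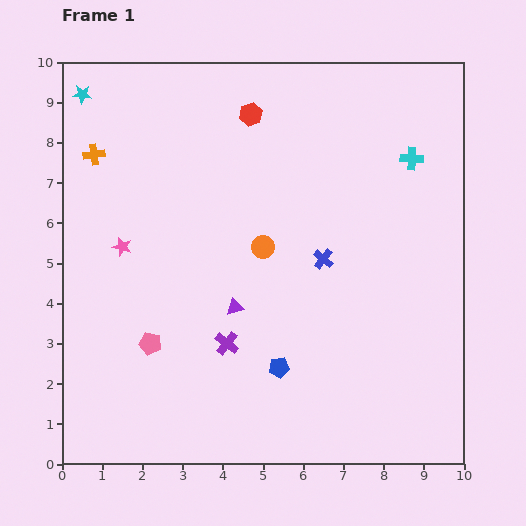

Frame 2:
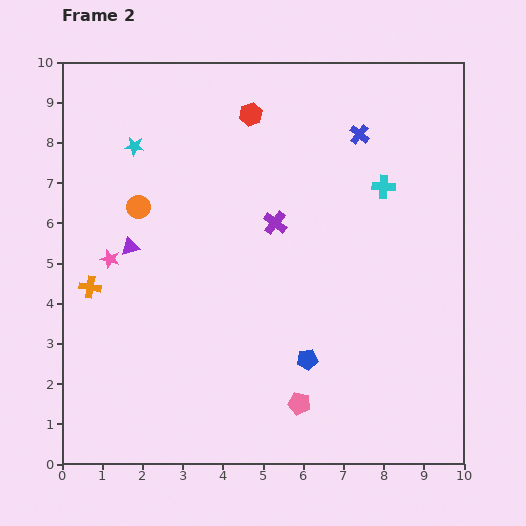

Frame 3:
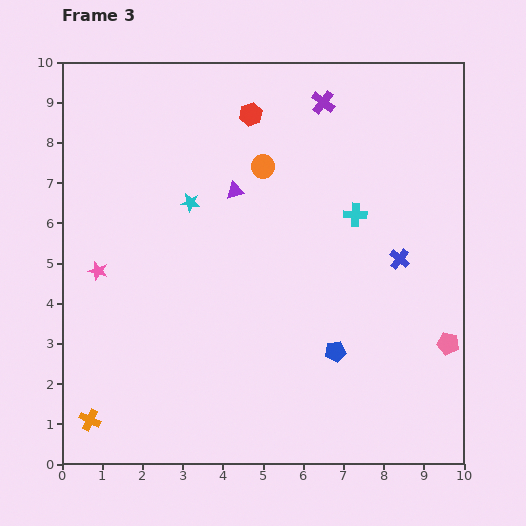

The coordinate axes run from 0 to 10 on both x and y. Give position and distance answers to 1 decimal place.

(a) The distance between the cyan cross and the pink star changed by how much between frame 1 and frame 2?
-0.5

Distance in frame 1: 7.5. Distance in frame 2: 7.0.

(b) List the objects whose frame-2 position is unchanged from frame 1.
the red hexagon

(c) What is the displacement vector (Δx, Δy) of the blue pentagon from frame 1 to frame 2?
(0.7, 0.2)

The blue pentagon was at (5.4, 2.4) in frame 1 and (6.1, 2.6) in frame 2.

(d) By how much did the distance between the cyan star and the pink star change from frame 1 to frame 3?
-1.0

Distance in frame 1: 3.9. Distance in frame 3: 2.9.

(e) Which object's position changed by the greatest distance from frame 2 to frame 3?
the pink pentagon

(moved 4.0; next 3.3)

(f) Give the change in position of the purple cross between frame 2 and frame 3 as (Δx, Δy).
(1.2, 3.0)

The purple cross was at (5.3, 6.0) in frame 2 and (6.5, 9.0) in frame 3.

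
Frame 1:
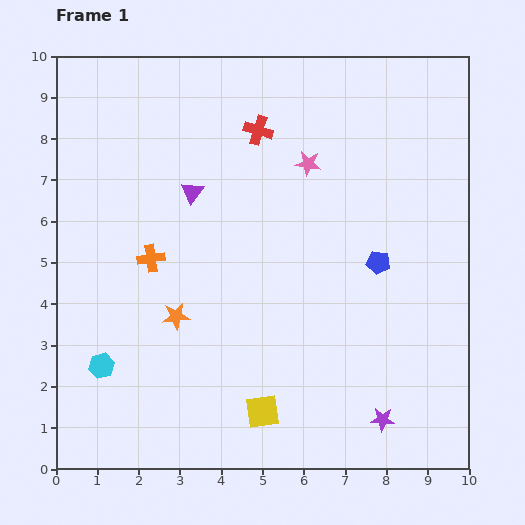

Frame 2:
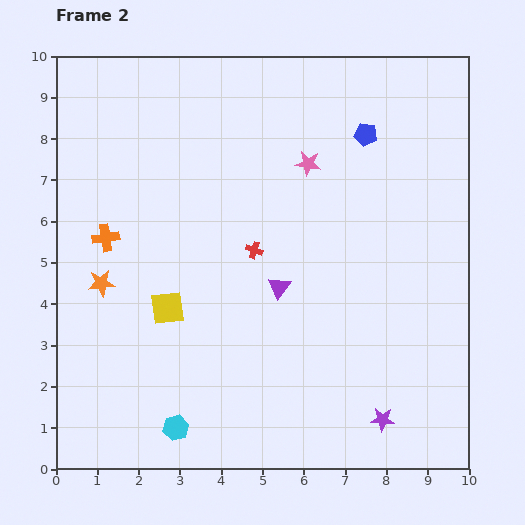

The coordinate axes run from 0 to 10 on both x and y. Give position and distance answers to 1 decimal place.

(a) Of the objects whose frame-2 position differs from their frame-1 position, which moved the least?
the orange cross

(moved 1.2)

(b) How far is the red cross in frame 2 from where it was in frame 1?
2.9

The red cross moved from (4.9, 8.2) to (4.8, 5.3), a distance of √(0.1² + 2.9²) ≈ 2.9.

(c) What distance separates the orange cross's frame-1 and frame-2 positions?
1.2

The orange cross moved from (2.3, 5.1) to (1.2, 5.6), a distance of √(1.1² + 0.5²) ≈ 1.2.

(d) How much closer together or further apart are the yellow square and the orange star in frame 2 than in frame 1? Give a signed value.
-1.4

Distance in frame 1: 3.1. Distance in frame 2: 1.7.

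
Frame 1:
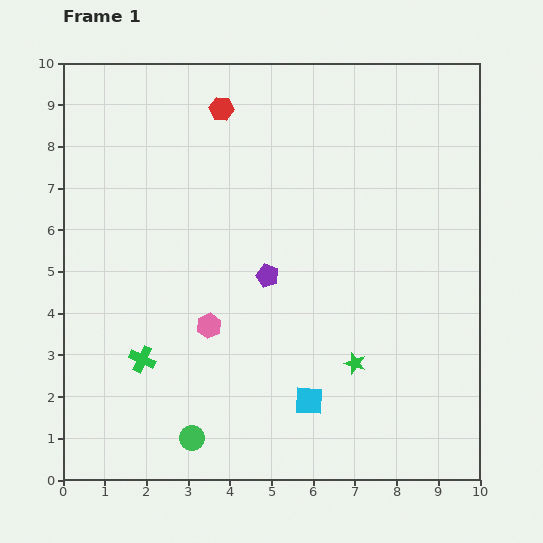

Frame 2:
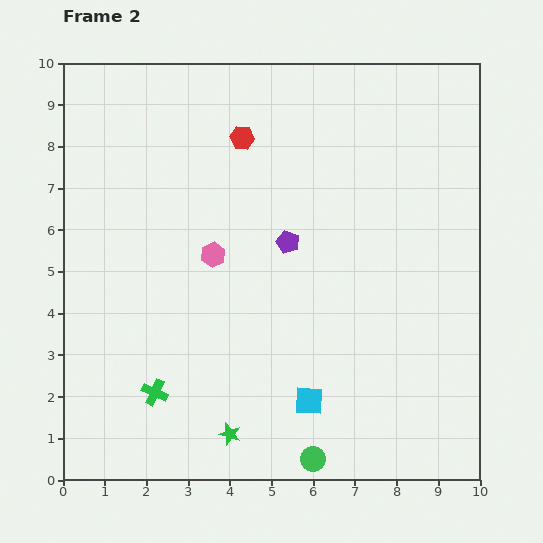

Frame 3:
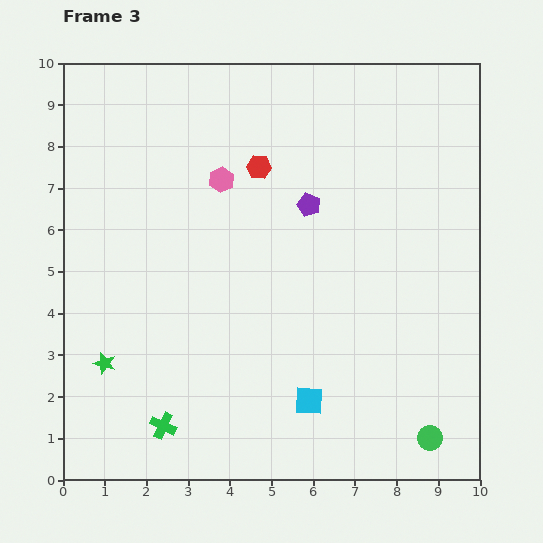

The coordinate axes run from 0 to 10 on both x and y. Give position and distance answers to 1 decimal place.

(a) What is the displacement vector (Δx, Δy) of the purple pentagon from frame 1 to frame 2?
(0.5, 0.8)

The purple pentagon was at (4.9, 4.9) in frame 1 and (5.4, 5.7) in frame 2.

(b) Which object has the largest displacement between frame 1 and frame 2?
the green star

(moved 3.4; next 2.9)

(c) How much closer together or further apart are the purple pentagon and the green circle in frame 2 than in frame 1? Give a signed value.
+0.9

Distance in frame 1: 4.3. Distance in frame 2: 5.2.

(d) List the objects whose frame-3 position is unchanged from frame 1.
the cyan square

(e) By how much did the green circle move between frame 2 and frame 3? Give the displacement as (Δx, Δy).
(2.8, 0.5)

The green circle was at (6.0, 0.5) in frame 2 and (8.8, 1.0) in frame 3.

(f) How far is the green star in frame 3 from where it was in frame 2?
3.4

The green star moved from (4.0, 1.1) to (1.0, 2.8), a distance of √(3.0² + 1.7²) ≈ 3.4.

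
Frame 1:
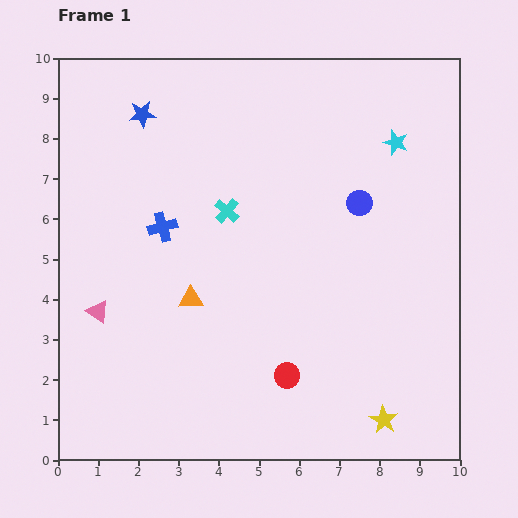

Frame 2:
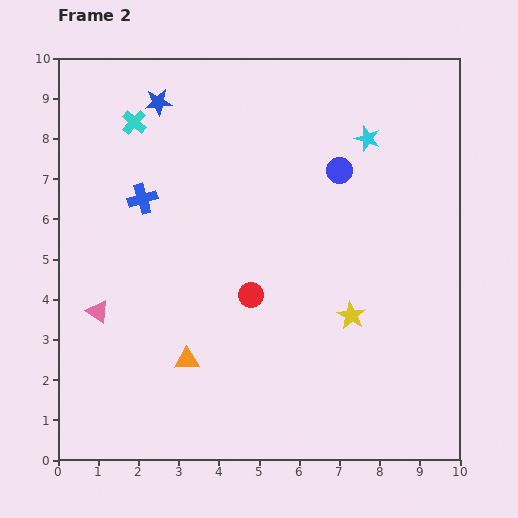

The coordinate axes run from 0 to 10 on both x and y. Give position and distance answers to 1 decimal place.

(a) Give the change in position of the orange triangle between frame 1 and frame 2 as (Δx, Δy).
(-0.1, -1.5)

The orange triangle was at (3.3, 4.0) in frame 1 and (3.2, 2.5) in frame 2.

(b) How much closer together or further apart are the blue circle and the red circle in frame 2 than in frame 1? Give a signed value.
-0.9

Distance in frame 1: 4.7. Distance in frame 2: 3.8.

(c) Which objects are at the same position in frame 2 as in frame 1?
the pink triangle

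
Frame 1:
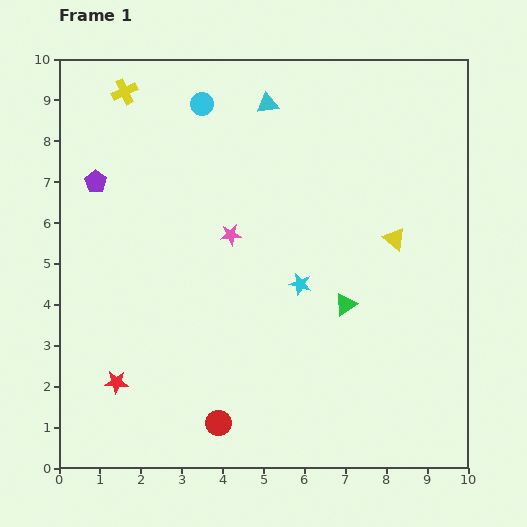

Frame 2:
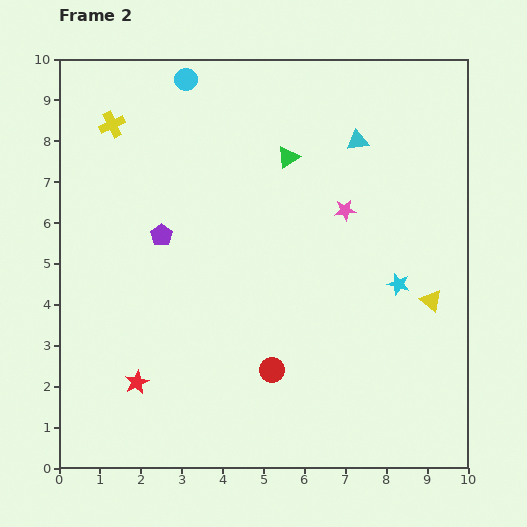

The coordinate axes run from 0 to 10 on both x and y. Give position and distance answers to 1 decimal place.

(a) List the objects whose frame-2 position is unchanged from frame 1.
none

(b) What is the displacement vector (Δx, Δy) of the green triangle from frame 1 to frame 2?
(-1.4, 3.6)

The green triangle was at (7.0, 4.0) in frame 1 and (5.6, 7.6) in frame 2.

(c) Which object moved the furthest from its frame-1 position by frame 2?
the green triangle

(moved 3.9; next 2.9)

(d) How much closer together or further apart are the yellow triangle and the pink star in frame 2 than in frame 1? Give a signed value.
-1.0

Distance in frame 1: 4.0. Distance in frame 2: 3.0.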